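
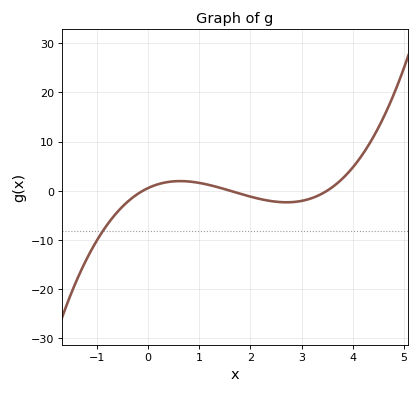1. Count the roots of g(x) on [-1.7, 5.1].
3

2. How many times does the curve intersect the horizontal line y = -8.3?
1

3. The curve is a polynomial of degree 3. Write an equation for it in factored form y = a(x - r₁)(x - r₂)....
y = 0.96(x + 0.1)(x - 1.6)(x - 3.5)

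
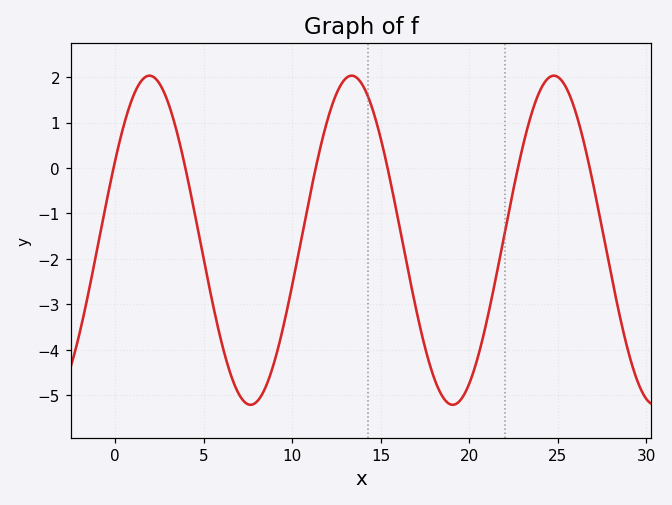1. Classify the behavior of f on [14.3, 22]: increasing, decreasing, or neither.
neither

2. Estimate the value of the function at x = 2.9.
1.5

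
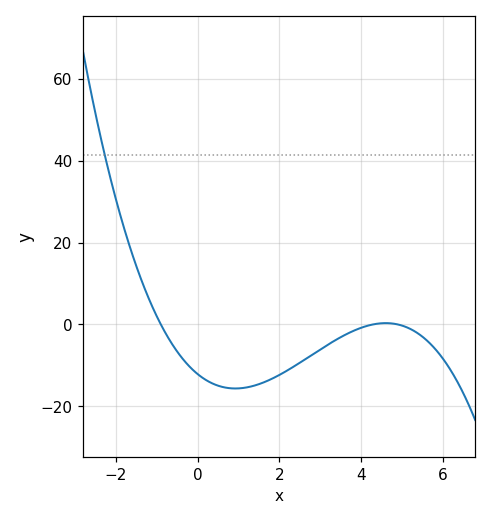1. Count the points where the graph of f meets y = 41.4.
1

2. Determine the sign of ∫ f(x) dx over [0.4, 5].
negative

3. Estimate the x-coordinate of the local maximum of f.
4.6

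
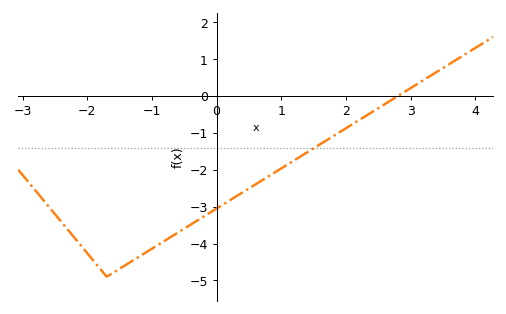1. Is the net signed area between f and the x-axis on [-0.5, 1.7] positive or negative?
negative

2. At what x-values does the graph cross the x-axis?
2.81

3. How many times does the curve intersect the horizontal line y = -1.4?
1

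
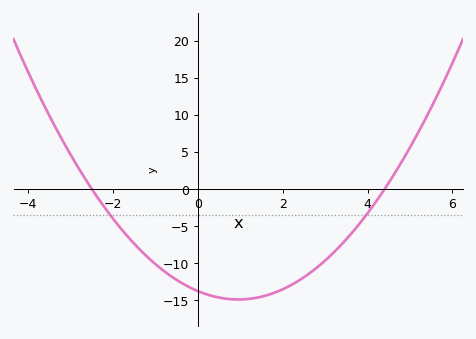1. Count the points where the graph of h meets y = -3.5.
2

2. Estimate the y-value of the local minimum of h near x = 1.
-15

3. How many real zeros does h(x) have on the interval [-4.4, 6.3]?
2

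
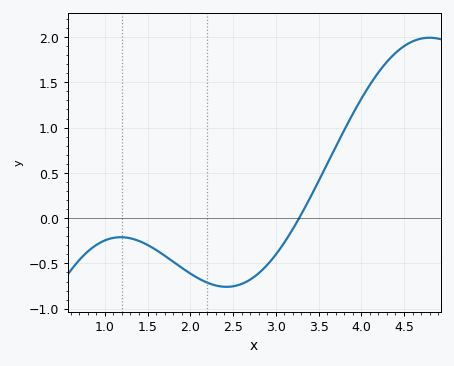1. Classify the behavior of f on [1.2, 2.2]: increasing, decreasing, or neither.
decreasing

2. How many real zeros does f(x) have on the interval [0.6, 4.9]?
1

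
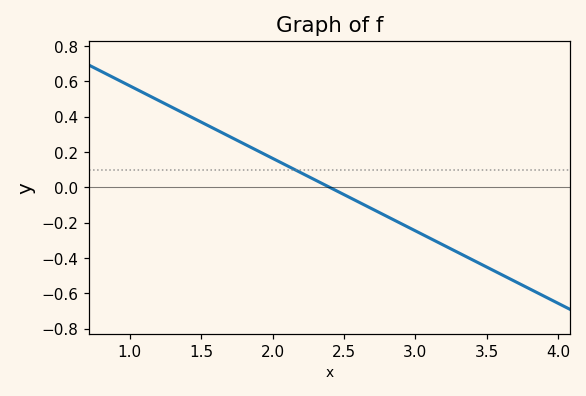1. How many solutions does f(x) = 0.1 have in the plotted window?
1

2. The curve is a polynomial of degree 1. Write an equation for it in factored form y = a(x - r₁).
y = -0.41(x - 2.4)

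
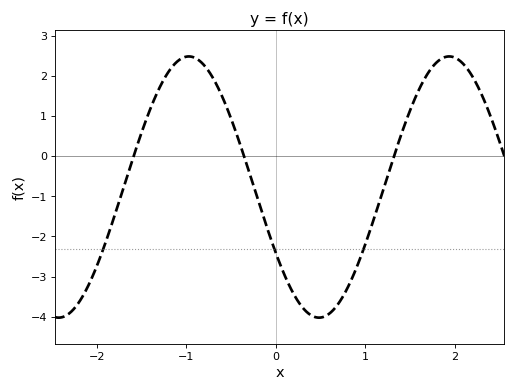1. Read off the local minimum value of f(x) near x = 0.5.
-4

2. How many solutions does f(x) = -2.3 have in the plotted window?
3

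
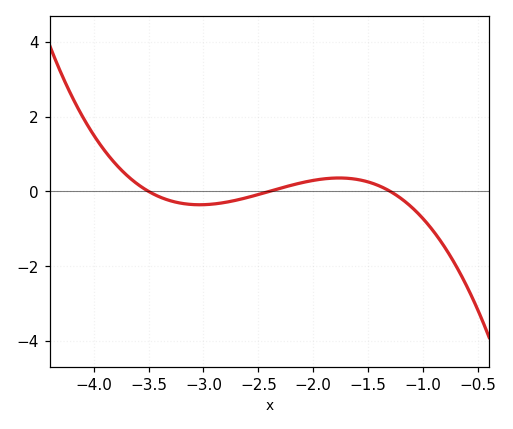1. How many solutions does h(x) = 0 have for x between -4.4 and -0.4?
3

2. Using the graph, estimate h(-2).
0.2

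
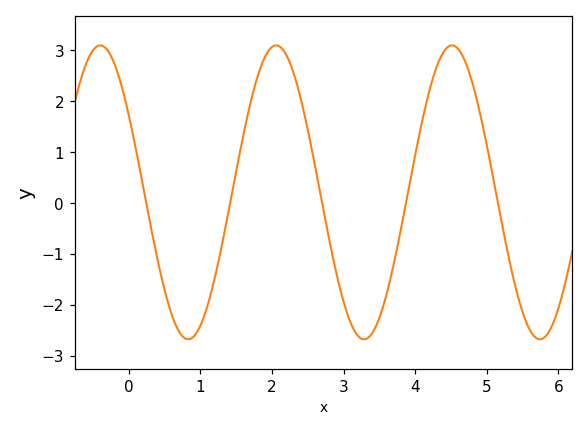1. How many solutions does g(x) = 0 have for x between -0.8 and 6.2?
5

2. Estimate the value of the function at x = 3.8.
-0.5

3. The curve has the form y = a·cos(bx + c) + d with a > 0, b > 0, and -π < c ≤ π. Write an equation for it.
y = 2.89cos(2.6x + 1) + 0.21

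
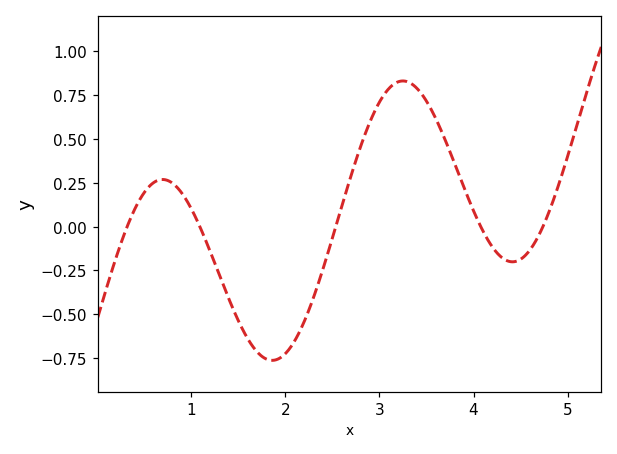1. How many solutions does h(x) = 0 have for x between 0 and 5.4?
5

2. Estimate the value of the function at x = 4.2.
-0.116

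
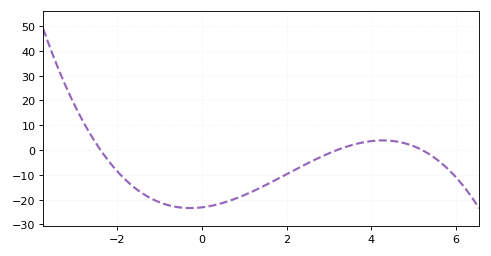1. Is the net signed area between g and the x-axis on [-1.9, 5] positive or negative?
negative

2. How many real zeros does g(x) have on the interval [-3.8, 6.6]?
3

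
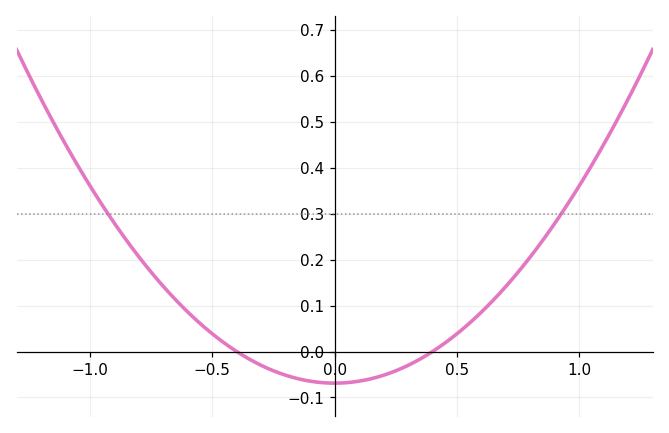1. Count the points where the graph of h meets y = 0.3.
2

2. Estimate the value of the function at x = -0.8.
0.206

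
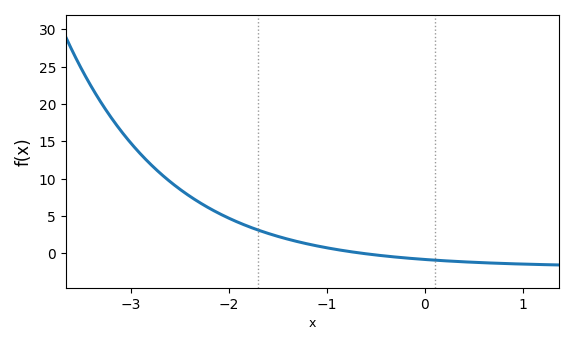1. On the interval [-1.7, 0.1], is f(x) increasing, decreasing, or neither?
decreasing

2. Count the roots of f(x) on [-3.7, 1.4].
1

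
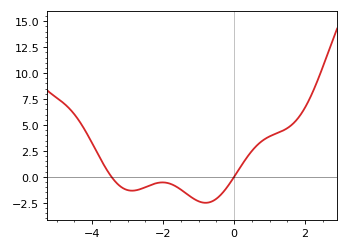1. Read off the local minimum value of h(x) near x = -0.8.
-2.5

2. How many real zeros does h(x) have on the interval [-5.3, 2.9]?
2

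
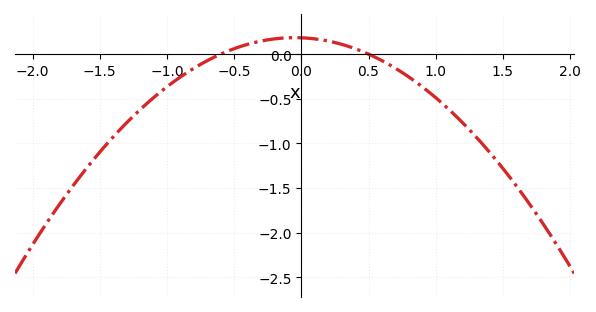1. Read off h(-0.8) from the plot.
-0.159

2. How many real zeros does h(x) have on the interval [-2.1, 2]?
2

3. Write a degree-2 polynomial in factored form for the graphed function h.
y = -0.61(x + 0.6)(x - 0.5)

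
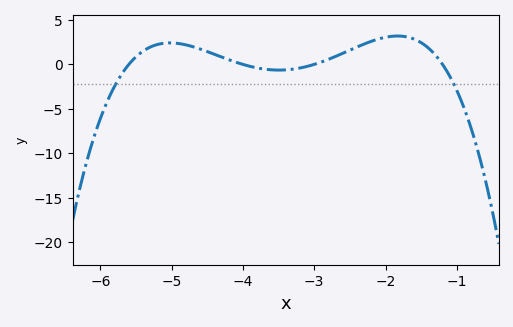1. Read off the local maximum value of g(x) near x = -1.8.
3.2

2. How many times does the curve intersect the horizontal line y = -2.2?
2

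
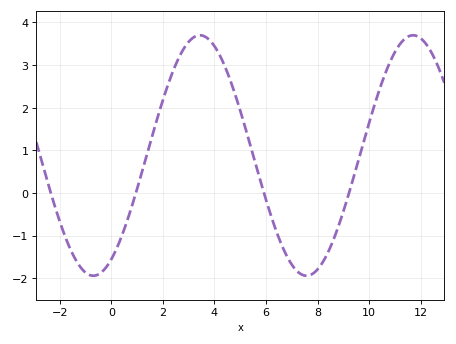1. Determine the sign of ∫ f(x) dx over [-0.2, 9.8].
positive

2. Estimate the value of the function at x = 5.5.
0.9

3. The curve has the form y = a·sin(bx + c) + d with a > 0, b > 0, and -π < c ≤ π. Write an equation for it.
y = 2.82sin(0.76x - 1) + 0.88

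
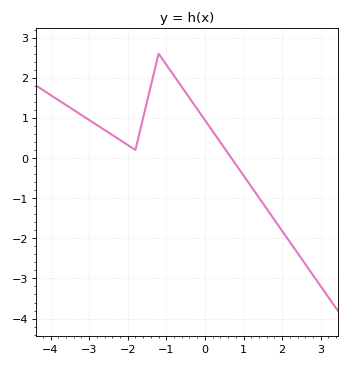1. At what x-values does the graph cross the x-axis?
0.6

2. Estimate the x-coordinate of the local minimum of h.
-1.8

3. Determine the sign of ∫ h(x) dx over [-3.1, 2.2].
positive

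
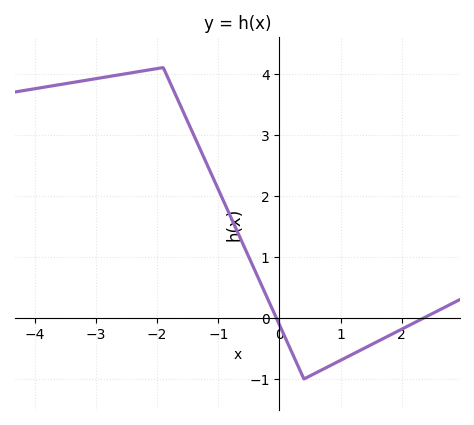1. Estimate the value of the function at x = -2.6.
3.98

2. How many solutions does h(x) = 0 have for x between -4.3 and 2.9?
2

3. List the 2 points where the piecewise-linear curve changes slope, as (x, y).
(-1.9, 4.1); (0.4, -1)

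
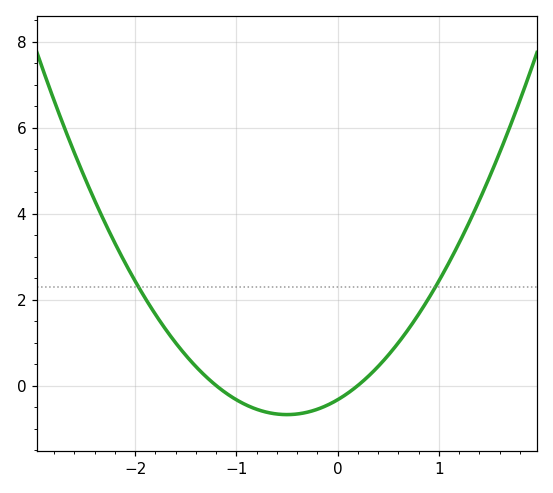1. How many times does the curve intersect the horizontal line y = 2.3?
2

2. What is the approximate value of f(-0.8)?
-0.6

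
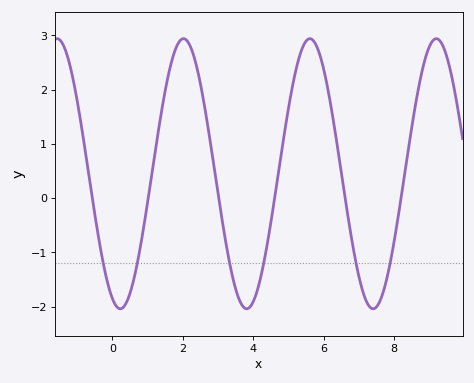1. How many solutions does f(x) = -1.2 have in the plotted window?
6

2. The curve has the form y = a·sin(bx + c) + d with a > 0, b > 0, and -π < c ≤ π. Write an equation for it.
y = 2.49sin(1.75x - 1.96) + 0.45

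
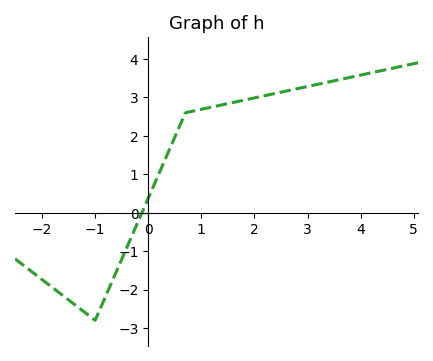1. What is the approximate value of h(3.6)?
3.5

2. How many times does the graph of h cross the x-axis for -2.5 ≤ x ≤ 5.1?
1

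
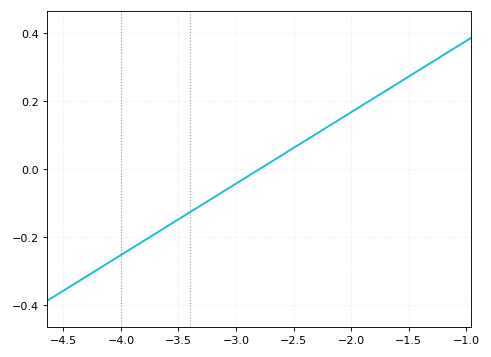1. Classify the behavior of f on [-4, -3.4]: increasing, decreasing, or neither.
increasing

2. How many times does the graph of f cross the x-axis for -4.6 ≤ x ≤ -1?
1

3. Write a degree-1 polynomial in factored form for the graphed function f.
y = 0.21(x + 2.8)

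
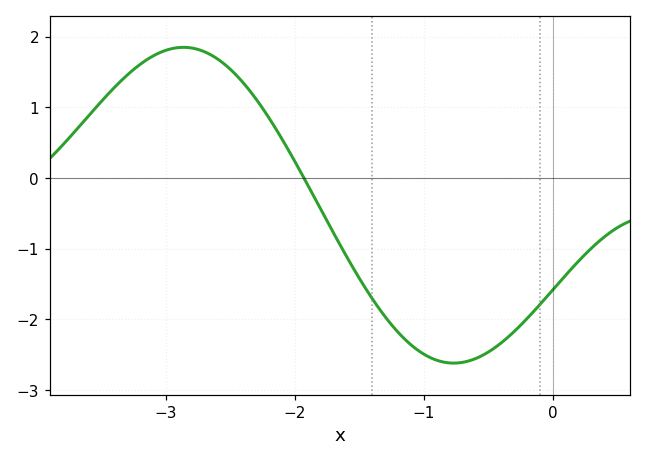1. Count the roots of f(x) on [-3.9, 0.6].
1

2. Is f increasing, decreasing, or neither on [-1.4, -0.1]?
neither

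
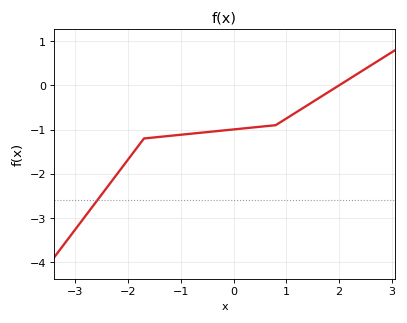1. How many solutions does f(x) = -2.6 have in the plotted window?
1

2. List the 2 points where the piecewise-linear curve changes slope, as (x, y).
(-1.7, -1.2); (0.8, -0.9)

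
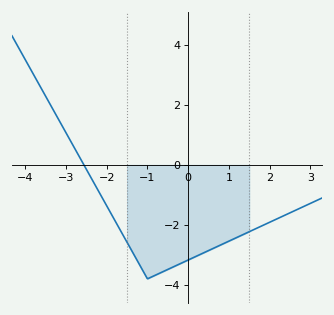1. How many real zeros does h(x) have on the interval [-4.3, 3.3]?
1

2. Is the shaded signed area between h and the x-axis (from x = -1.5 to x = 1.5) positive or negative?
negative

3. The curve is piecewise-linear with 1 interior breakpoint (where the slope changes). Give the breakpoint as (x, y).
(-1, -3.8)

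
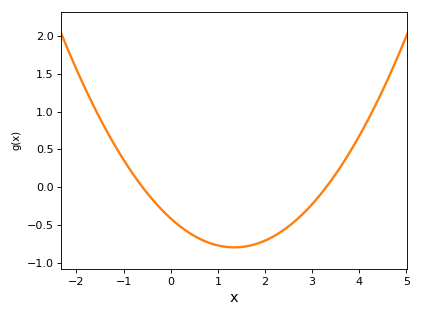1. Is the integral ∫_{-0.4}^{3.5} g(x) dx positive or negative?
negative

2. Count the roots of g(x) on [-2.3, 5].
2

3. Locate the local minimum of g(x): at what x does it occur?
1.35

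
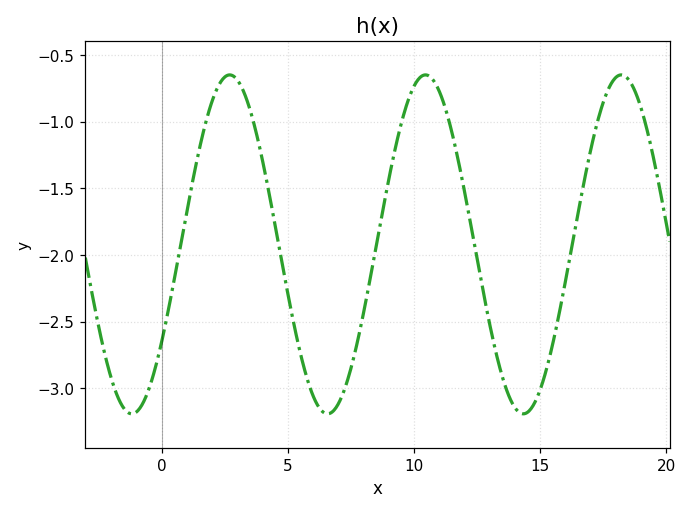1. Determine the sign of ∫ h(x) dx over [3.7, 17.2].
negative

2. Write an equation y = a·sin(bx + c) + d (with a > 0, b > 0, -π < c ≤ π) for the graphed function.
y = 1.27sin(0.81x - 0.612) - 1.92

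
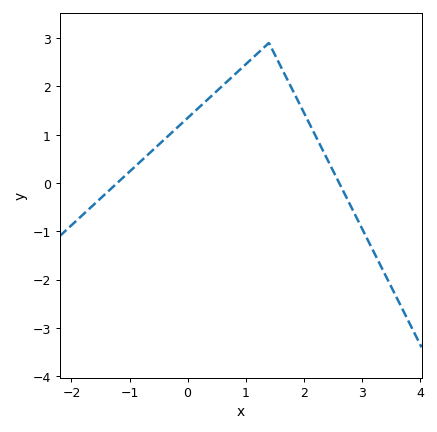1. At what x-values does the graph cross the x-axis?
-1.21, 2.61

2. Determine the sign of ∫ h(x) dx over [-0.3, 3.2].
positive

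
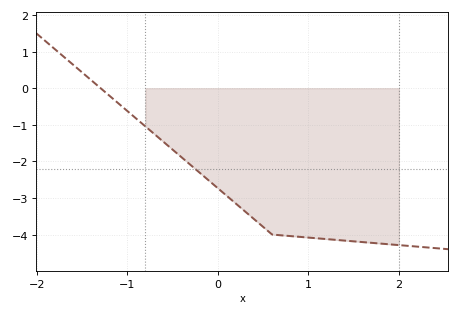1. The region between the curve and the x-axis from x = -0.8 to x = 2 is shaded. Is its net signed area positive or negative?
negative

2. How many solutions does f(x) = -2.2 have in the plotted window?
1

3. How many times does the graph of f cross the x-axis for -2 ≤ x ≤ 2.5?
1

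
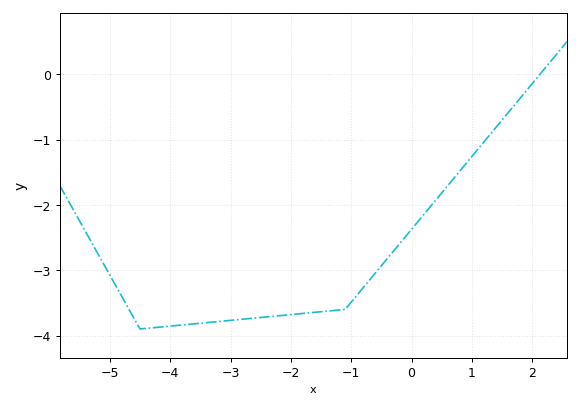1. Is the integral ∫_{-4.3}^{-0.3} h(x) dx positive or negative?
negative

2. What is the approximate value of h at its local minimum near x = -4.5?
-3.9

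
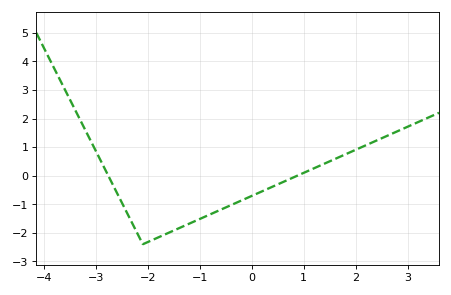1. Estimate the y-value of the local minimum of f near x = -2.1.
-2.4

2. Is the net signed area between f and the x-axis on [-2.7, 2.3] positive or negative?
negative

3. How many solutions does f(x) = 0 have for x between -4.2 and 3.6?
2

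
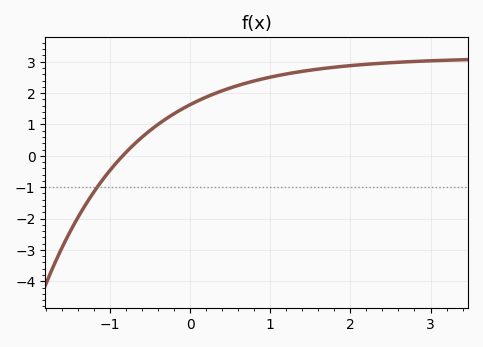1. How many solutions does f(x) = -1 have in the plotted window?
1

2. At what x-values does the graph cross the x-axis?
-0.8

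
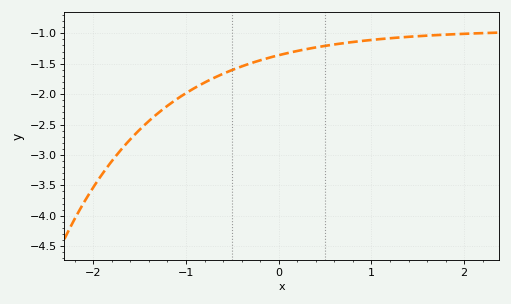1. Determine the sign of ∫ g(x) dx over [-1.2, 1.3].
negative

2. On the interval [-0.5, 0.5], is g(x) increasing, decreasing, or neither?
increasing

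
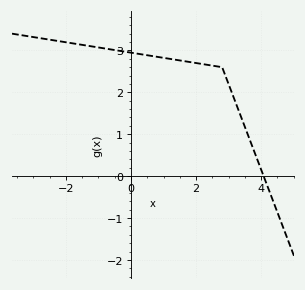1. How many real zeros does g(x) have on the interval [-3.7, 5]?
1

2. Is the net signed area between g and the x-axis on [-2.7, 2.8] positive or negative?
positive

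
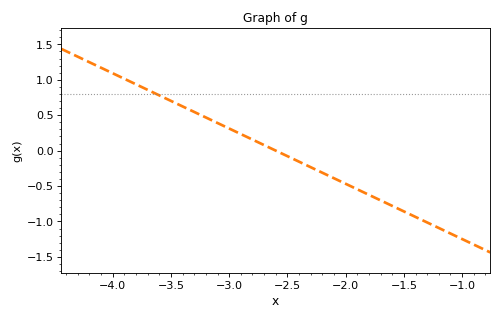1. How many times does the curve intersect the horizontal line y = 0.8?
1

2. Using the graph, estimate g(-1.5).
-0.85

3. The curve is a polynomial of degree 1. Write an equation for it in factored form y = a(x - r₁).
y = -0.78(x + 2.6)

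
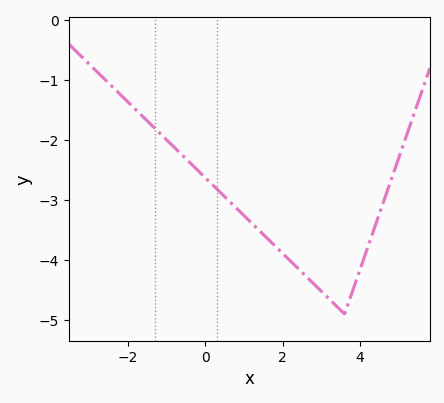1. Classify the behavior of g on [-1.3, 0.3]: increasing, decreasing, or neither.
decreasing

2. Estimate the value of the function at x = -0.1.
-2.6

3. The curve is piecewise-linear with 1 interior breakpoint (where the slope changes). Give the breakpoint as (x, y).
(3.6, -4.9)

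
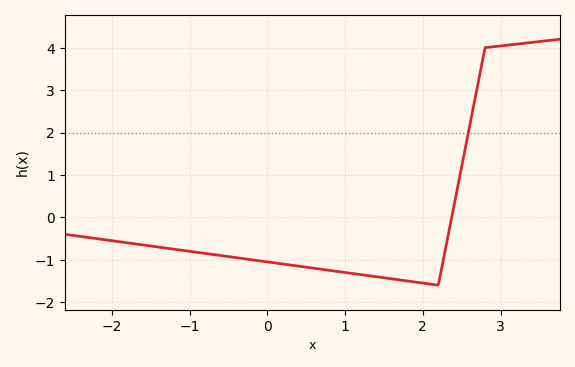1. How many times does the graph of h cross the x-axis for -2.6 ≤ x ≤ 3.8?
1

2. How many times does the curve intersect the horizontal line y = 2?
1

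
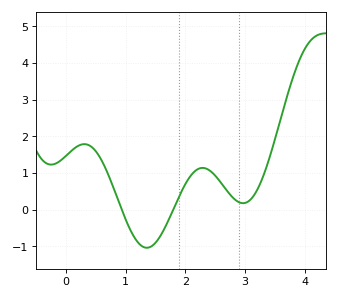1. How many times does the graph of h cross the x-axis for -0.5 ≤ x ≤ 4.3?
2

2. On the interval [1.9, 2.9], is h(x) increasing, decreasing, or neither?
neither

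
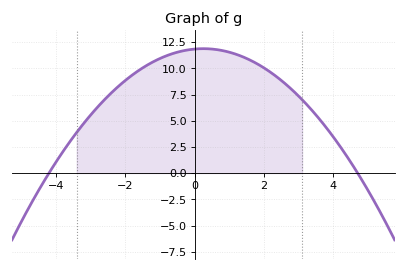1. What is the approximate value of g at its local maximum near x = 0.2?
11.9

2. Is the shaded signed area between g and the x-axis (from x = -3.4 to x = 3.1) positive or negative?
positive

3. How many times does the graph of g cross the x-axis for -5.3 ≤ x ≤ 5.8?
2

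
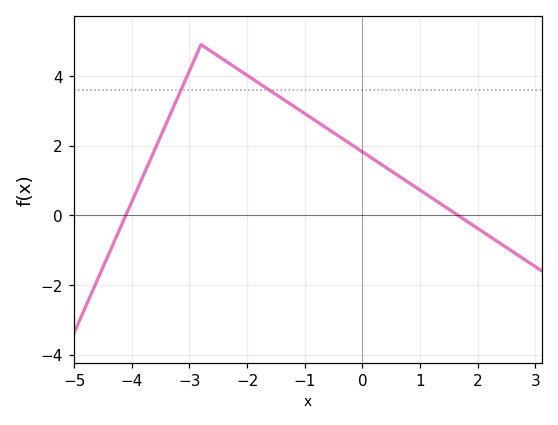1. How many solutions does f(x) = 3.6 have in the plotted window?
2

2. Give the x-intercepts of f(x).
-4.2, 1.6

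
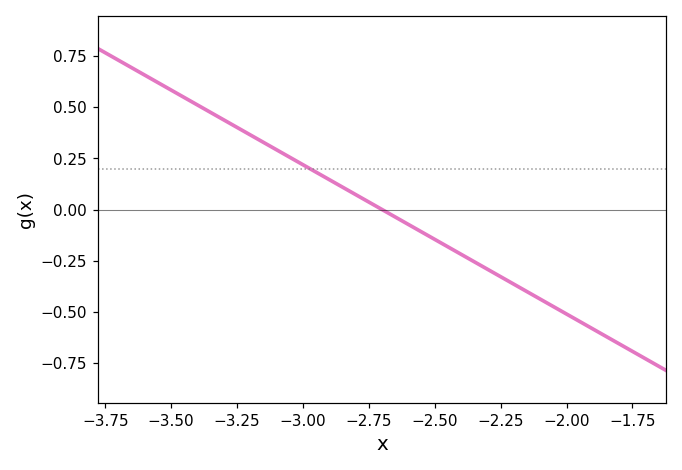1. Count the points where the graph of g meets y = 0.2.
1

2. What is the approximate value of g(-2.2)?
-0.36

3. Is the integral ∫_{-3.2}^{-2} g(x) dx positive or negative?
negative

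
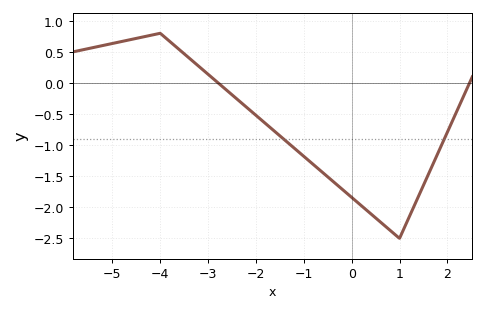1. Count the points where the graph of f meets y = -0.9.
2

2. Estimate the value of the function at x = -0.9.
-1.25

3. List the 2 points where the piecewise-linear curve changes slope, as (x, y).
(-4, 0.8); (1, -2.5)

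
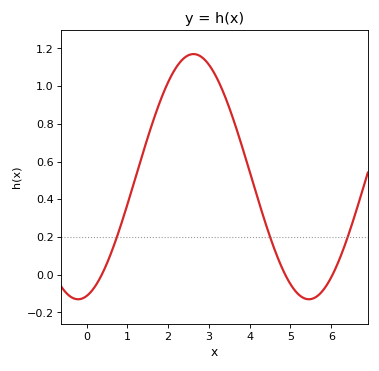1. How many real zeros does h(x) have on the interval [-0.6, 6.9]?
3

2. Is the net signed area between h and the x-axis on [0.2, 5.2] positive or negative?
positive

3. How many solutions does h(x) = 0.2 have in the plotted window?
3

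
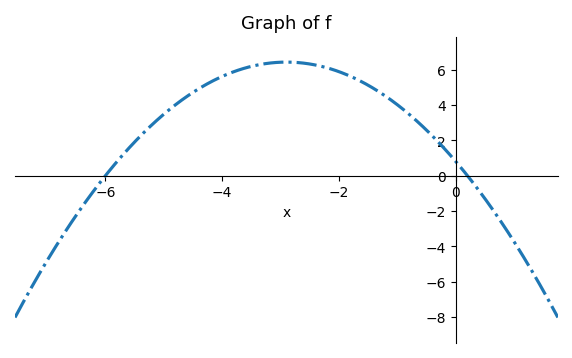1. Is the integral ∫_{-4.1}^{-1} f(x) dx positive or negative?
positive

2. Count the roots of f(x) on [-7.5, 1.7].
2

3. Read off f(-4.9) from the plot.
3.8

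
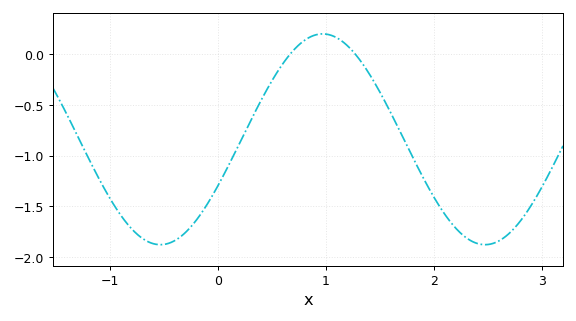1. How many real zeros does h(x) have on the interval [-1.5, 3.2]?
2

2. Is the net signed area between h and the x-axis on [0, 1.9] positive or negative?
negative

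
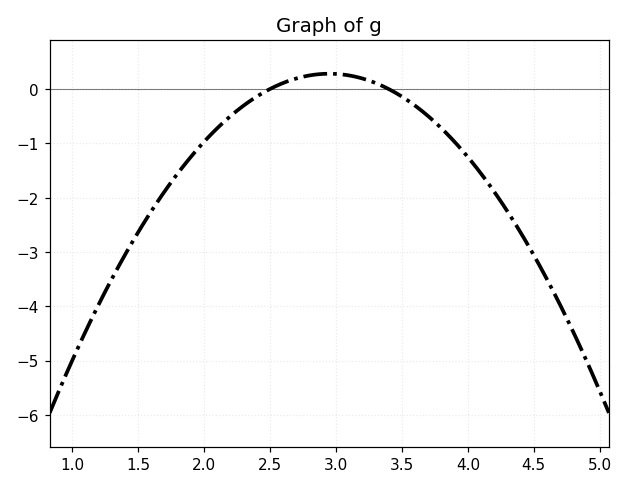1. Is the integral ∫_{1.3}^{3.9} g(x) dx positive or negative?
negative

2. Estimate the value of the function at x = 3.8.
-0.7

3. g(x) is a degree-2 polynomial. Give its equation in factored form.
y = -1.39(x - 2.5)(x - 3.4)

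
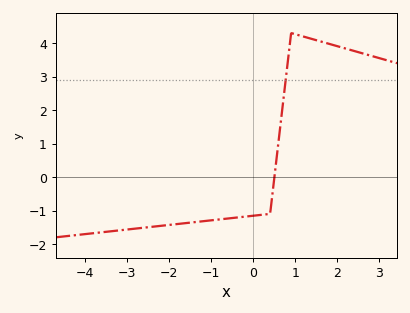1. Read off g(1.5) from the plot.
4.09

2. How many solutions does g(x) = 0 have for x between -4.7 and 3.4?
1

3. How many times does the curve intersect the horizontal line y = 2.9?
1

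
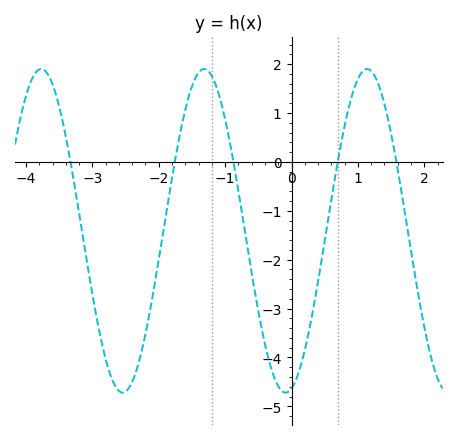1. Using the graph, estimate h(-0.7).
-1.44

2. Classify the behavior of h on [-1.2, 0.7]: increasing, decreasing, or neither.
neither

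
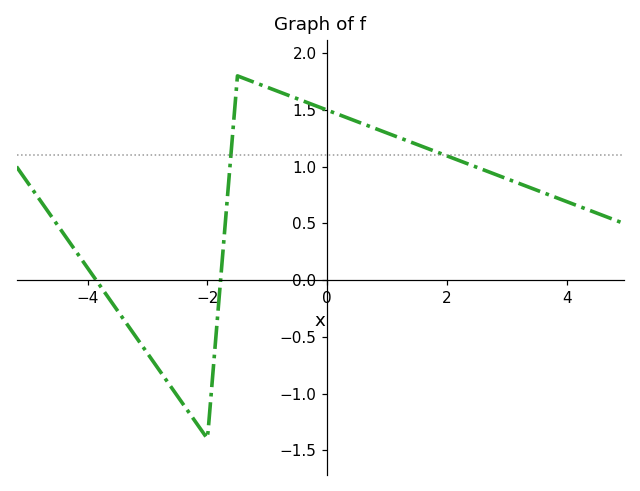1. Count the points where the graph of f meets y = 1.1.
2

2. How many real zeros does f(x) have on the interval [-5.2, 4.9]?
2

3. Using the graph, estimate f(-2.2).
-1.25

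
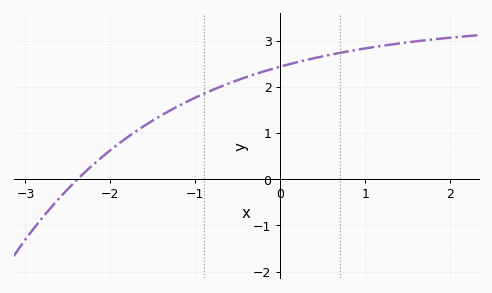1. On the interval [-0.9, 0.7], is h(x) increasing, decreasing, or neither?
increasing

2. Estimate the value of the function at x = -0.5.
2.15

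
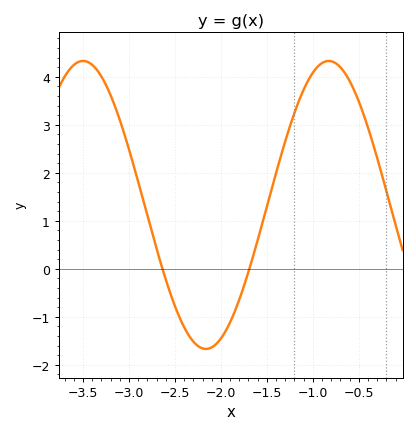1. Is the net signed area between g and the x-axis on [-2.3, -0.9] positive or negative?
positive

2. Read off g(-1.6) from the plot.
0.6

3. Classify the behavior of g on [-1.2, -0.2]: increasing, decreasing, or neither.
neither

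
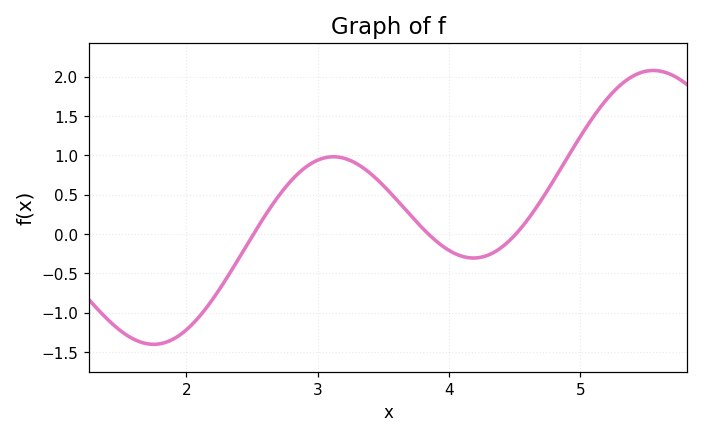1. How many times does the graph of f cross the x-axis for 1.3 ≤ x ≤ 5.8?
3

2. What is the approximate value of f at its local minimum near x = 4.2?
-0.3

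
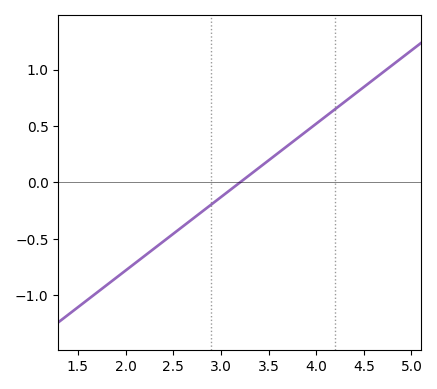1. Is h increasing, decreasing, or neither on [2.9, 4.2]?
increasing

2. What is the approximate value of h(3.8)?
0.4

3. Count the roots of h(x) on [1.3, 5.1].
1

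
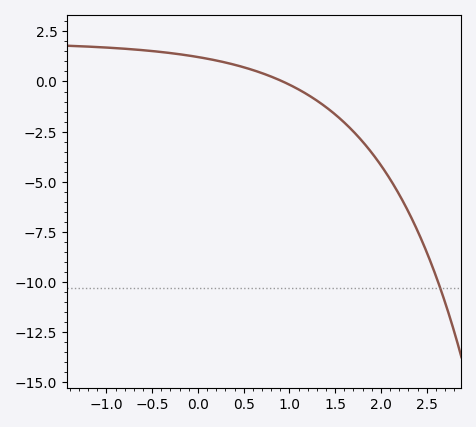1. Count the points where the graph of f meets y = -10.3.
1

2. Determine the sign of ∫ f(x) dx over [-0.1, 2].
negative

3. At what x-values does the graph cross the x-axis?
0.9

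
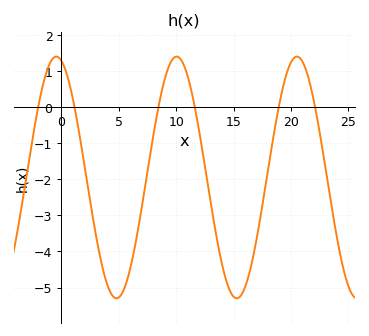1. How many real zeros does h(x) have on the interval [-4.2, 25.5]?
6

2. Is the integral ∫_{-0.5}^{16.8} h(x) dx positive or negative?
negative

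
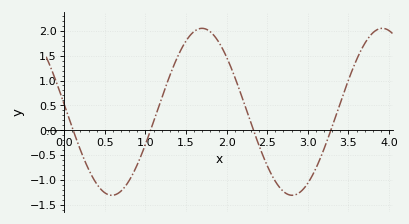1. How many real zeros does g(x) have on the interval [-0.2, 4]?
4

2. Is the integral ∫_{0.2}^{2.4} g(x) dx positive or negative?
positive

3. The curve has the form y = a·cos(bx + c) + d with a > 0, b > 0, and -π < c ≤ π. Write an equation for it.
y = 1.68cos(2.8x + 1.5) + 0.37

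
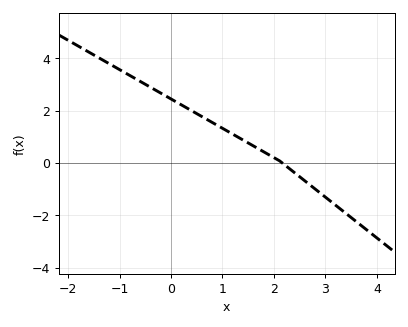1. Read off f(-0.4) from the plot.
3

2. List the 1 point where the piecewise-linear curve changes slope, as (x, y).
(2.1, 0.1)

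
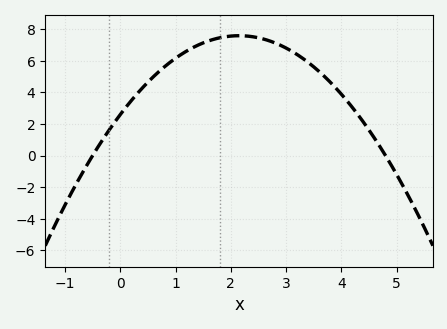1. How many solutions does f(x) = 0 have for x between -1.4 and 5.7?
2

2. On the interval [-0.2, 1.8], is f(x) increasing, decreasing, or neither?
increasing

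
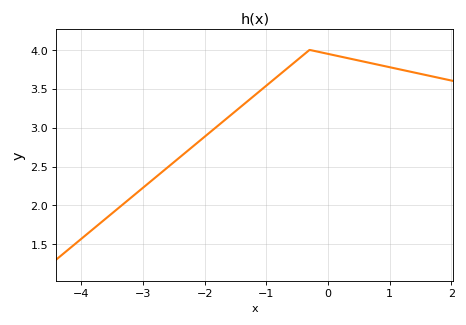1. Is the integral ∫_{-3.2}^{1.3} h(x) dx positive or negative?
positive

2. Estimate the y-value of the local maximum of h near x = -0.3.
4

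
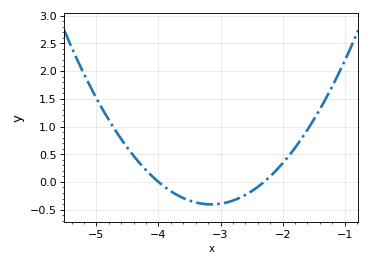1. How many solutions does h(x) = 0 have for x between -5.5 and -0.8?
2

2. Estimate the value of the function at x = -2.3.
0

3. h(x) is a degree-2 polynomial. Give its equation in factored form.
y = 0.56(x + 4)(x + 2.3)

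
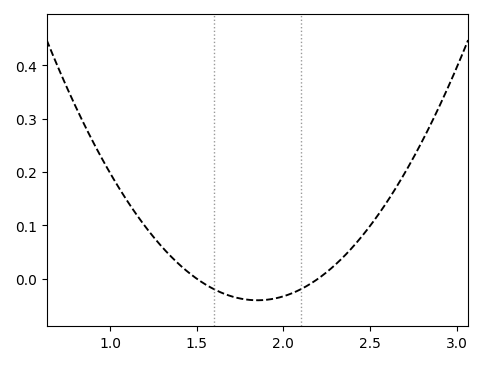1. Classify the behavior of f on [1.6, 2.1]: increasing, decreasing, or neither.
neither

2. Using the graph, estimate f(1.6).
-0.02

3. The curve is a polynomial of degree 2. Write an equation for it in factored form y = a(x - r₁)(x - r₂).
y = 0.33(x - 1.5)(x - 2.2)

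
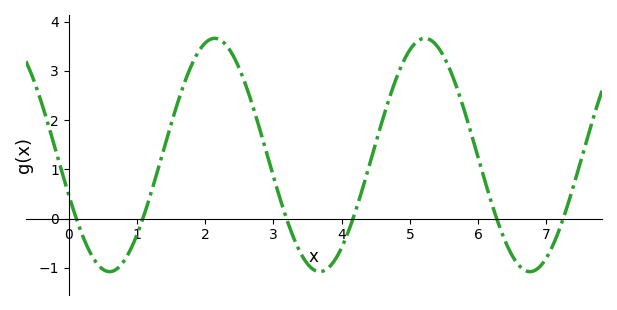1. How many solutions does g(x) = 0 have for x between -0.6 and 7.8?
6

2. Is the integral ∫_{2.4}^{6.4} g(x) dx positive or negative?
positive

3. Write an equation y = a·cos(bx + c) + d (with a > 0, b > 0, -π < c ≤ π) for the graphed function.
y = 2.37cos(2.04x + 1.92) + 1.29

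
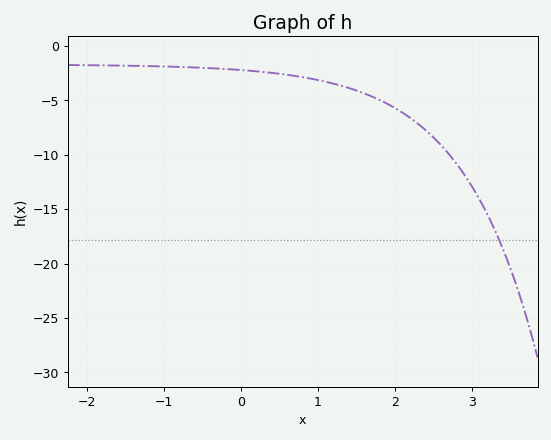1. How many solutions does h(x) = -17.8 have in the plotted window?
1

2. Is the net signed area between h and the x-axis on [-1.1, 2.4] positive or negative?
negative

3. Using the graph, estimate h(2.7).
-10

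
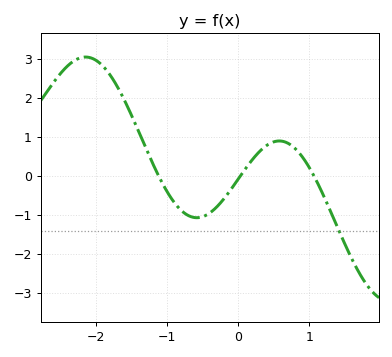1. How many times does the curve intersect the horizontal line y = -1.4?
1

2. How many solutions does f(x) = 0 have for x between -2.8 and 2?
3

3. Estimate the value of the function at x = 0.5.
0.88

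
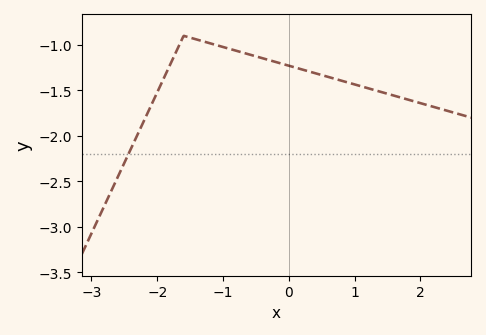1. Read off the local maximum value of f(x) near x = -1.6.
-0.9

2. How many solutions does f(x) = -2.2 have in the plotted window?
1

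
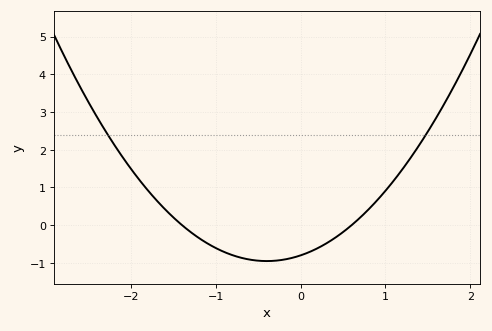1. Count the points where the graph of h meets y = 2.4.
2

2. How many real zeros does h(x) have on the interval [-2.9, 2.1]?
2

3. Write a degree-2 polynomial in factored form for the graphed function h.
y = 0.95(x + 1.4)(x - 0.6)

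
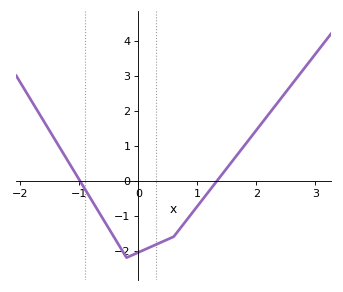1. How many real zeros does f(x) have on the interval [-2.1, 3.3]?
2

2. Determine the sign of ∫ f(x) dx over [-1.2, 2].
negative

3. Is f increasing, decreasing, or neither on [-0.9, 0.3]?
neither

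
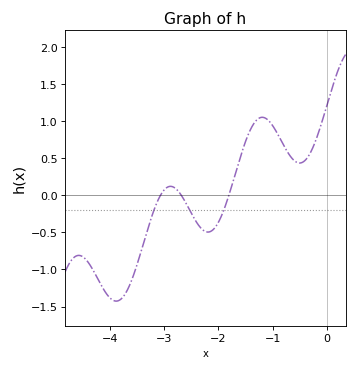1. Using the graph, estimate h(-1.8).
0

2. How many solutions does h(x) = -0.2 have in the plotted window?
3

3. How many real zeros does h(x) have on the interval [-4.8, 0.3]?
3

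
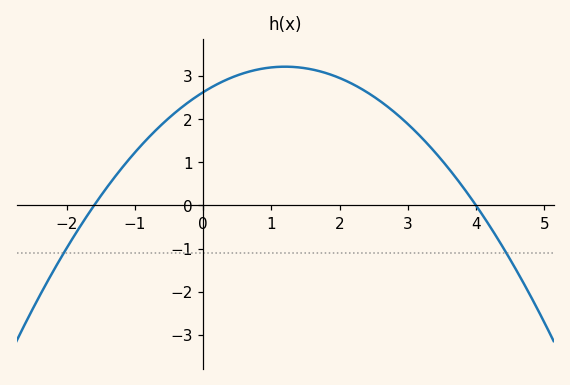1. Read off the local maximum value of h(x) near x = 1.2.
3.21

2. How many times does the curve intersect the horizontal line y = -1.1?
2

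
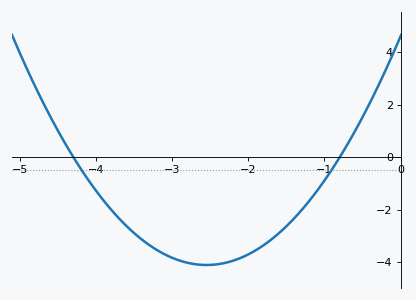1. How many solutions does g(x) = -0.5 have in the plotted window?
2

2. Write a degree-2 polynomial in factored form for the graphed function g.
y = 1.34(x + 4.3)(x + 0.8)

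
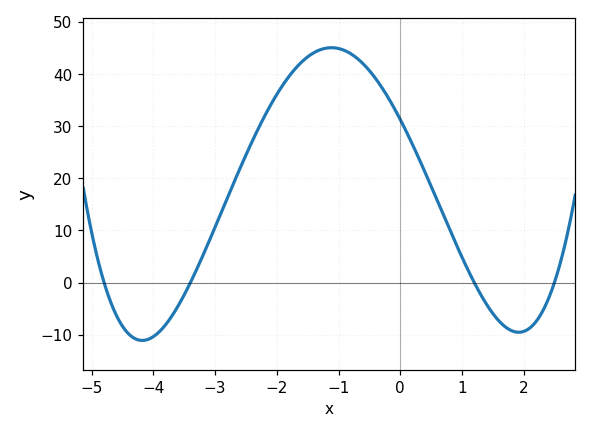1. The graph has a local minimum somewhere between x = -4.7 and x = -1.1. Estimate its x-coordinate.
-4.2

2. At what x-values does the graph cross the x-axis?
-4.8, -3.4, 1.2, 2.4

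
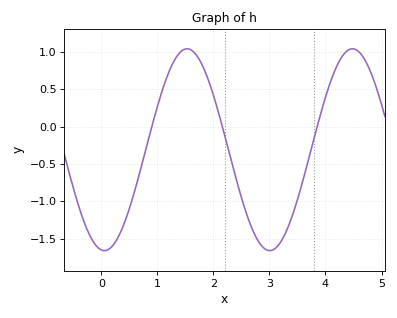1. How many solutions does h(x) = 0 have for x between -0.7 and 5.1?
3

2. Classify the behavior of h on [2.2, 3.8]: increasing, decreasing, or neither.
neither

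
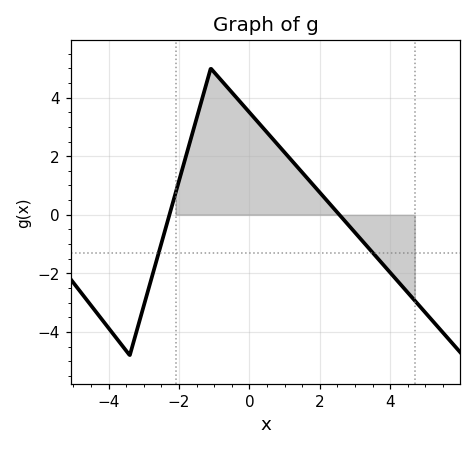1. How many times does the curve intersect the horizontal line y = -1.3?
2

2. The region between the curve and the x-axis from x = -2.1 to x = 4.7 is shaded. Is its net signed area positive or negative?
positive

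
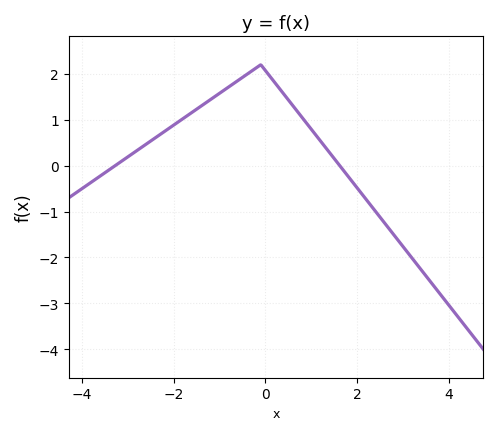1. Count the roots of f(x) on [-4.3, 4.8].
2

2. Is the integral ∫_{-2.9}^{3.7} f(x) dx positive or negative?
positive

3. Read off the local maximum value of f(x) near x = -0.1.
2.2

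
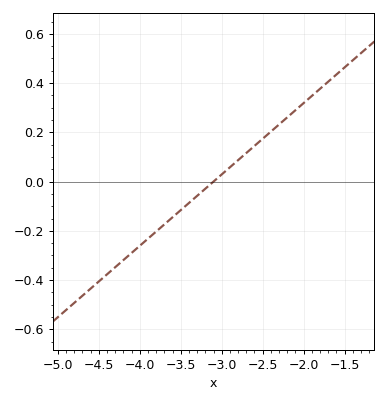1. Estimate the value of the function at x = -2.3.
0.232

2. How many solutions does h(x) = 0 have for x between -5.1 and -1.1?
1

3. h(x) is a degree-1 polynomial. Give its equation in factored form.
y = 0.29(x + 3.1)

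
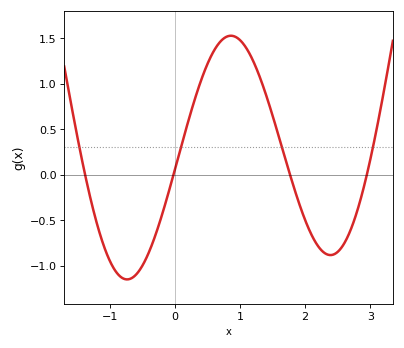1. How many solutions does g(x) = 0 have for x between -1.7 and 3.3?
4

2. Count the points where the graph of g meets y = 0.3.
4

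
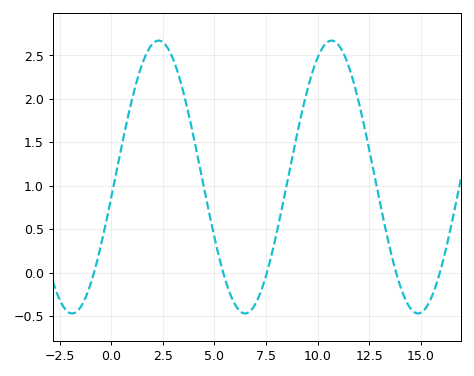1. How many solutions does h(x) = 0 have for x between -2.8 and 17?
5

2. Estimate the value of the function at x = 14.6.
-0.44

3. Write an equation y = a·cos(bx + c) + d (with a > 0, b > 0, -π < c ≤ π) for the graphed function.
y = 1.57cos(0.75x - 1.72) + 1.1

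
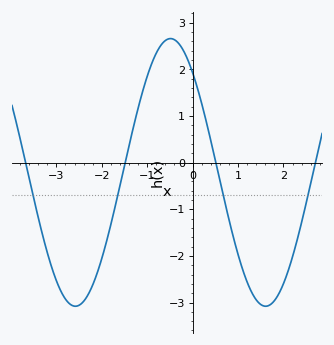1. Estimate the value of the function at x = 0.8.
-1.2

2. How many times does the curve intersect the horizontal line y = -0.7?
4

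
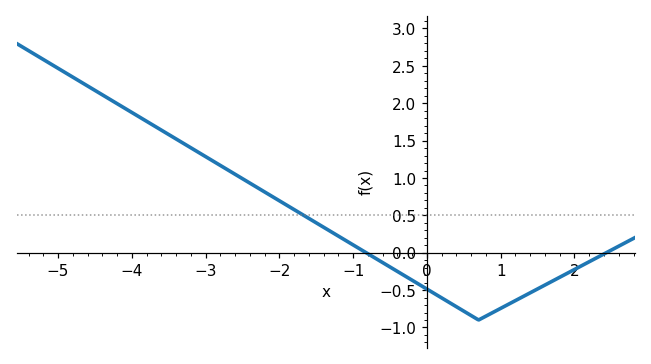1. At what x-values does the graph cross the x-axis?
-0.823, 2.43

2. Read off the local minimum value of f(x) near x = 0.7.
-0.9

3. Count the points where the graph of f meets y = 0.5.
1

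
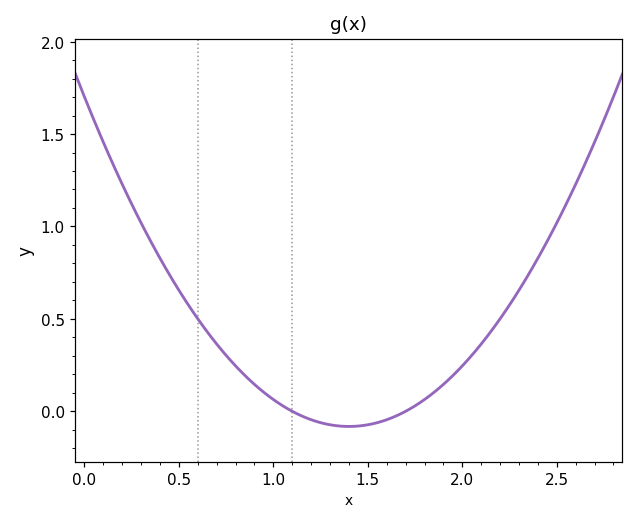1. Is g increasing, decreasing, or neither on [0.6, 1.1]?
decreasing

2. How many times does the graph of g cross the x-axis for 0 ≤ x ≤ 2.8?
2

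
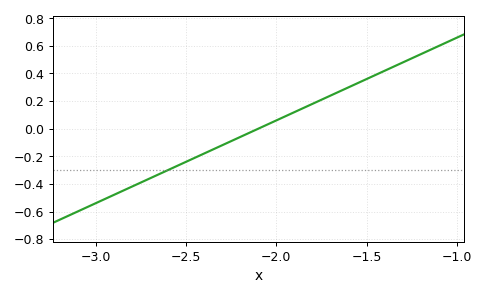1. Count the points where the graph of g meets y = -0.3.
1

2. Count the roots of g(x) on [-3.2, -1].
1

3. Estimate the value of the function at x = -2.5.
-0.24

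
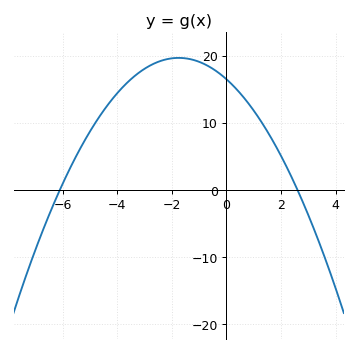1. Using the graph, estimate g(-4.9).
9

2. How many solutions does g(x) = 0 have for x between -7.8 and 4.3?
2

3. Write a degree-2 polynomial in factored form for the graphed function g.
y = -1.04(x + 6.1)(x - 2.6)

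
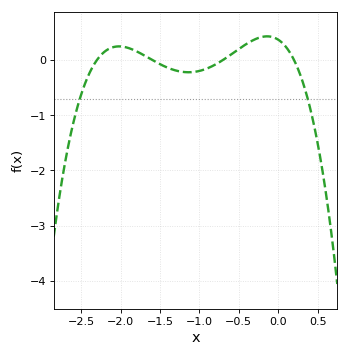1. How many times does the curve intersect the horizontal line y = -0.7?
2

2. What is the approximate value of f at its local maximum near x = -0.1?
0.426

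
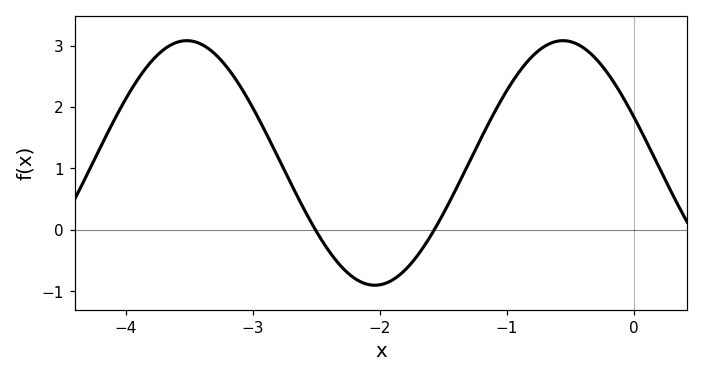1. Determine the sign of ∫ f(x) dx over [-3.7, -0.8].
positive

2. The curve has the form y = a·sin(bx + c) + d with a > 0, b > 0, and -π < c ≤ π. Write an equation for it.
y = 1.99sin(2.1x + 2.8) + 1.09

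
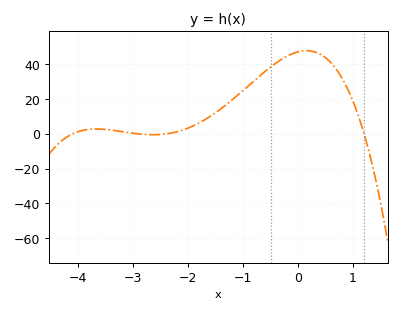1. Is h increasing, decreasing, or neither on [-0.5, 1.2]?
neither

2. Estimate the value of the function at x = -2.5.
-0.327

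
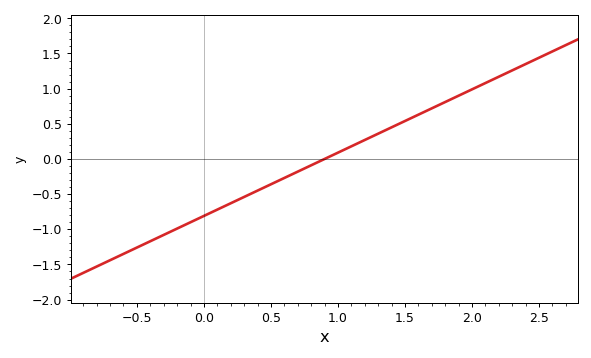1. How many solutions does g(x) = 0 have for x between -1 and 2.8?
1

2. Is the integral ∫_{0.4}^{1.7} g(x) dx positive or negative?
positive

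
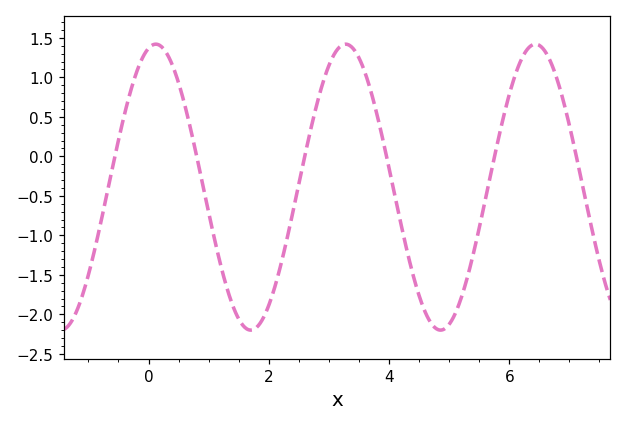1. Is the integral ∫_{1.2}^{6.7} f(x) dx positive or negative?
negative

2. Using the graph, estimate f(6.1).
1.03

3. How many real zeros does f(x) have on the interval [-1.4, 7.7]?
6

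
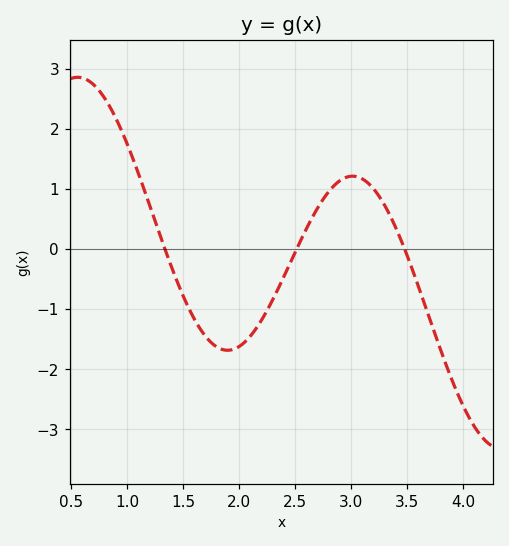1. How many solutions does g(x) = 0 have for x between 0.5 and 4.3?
3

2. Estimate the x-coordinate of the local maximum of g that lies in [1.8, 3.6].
3.01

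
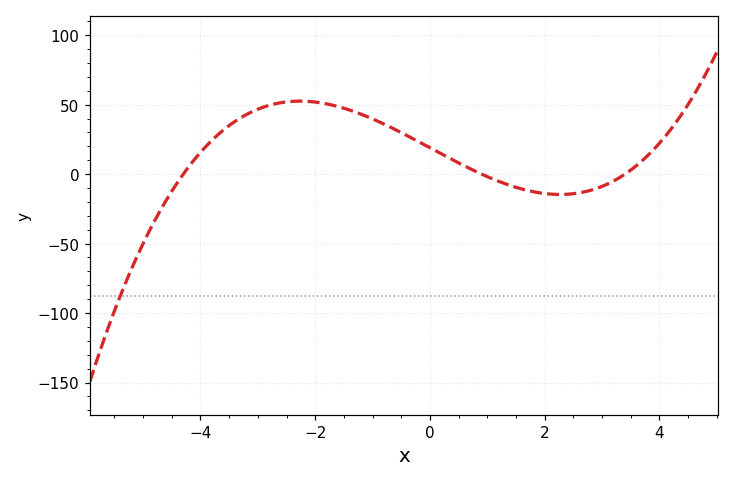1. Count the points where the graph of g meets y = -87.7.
1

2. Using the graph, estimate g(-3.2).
42.9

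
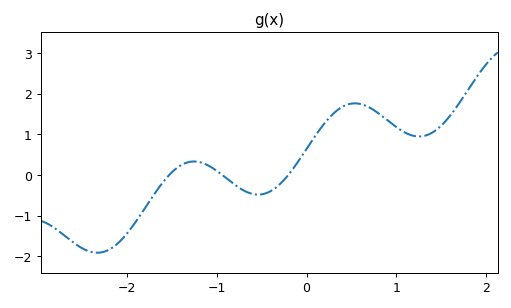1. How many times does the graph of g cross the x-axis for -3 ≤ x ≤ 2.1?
3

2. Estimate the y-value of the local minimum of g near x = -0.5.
-0.5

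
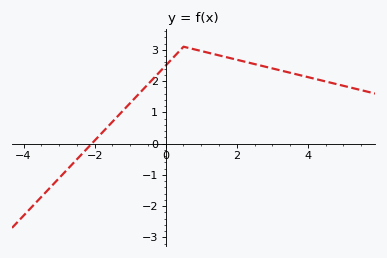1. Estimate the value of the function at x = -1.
1.3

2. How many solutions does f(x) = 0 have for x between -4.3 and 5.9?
1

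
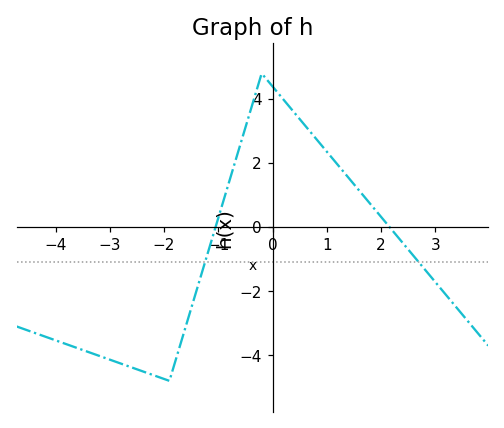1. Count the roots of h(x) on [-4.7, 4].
2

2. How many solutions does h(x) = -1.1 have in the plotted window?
2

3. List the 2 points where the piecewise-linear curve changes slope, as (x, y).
(-1.9, -4.8); (-0.2, 4.8)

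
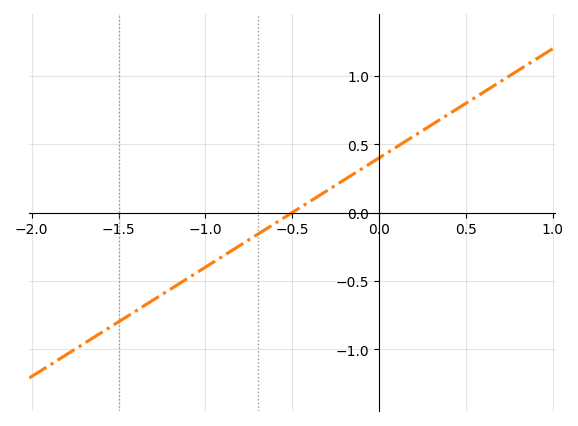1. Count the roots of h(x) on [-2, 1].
1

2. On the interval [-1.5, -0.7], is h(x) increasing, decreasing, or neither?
increasing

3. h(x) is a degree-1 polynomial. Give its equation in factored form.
y = 0.8(x + 0.5)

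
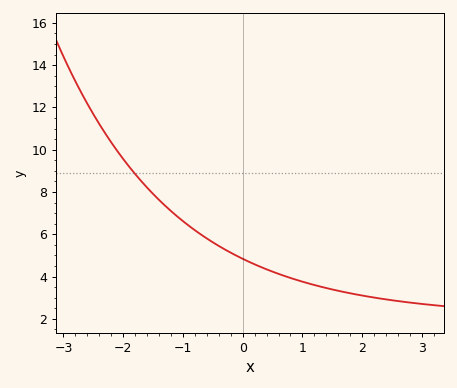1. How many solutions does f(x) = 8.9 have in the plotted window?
1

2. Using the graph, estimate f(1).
3.8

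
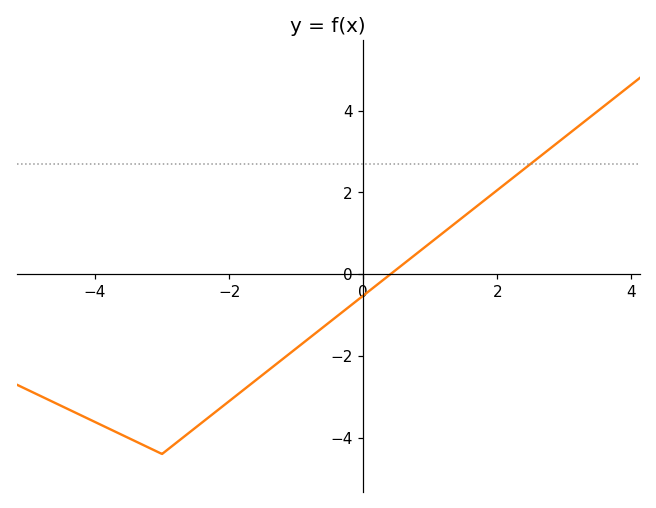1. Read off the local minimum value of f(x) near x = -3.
-4.4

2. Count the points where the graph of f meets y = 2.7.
1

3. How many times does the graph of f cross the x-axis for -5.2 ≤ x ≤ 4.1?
1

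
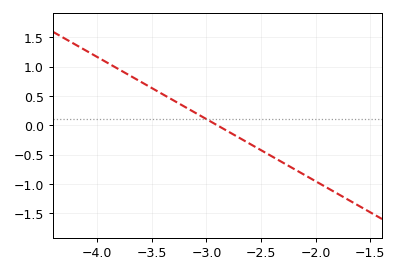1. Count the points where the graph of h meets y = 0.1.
1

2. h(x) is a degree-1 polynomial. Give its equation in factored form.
y = -1.06(x + 2.9)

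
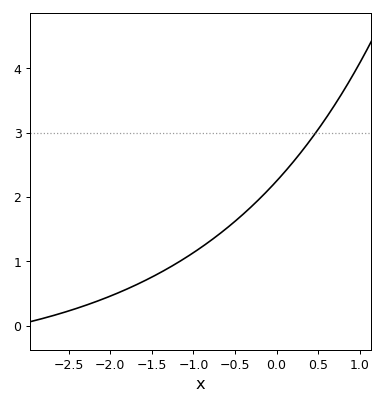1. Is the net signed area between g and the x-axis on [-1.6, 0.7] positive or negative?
positive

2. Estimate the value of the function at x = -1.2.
1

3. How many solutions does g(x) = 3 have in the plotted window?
1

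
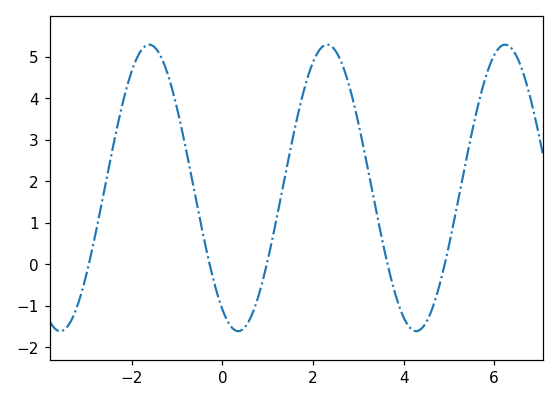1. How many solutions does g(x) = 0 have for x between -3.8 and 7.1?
5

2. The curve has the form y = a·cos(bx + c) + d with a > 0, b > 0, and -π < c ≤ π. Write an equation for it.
y = 3.45cos(1.6x + 2.6) + 1.84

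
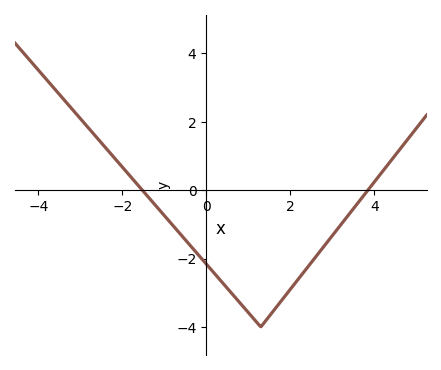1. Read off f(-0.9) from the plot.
-0.8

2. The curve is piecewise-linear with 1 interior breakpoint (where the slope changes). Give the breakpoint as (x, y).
(1.3, -4)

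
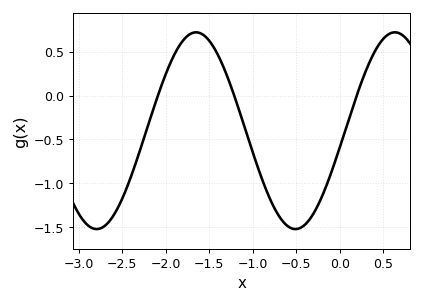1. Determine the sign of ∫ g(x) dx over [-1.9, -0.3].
negative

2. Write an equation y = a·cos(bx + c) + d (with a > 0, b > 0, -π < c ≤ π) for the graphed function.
y = 1.12cos(2.8x - 1.7) - 0.4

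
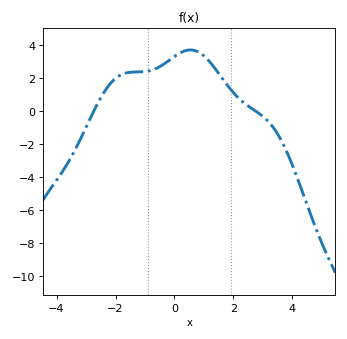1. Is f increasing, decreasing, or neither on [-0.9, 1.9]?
neither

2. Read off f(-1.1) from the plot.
2.4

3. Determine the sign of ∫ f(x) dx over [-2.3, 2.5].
positive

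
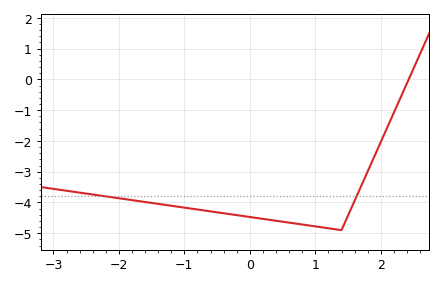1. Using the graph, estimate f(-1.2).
-4.11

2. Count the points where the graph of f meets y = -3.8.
2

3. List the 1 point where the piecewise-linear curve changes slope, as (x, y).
(1.4, -4.9)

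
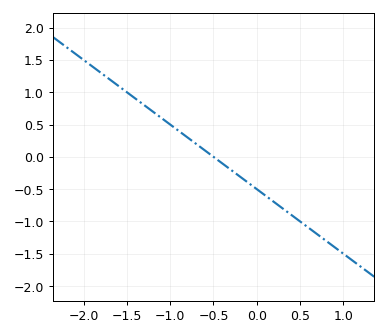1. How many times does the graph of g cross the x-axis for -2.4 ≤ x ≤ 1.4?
1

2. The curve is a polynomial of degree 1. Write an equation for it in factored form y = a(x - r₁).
y = -1(x + 0.5)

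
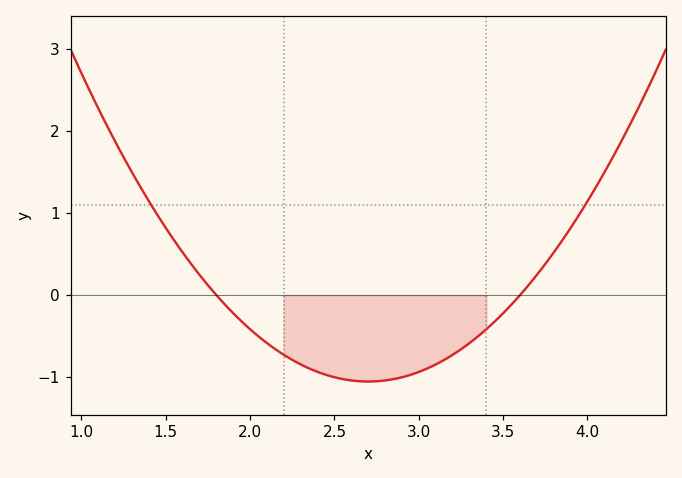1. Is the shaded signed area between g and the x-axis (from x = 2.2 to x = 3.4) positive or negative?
negative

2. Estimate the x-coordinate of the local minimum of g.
2.7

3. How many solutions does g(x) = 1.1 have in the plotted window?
2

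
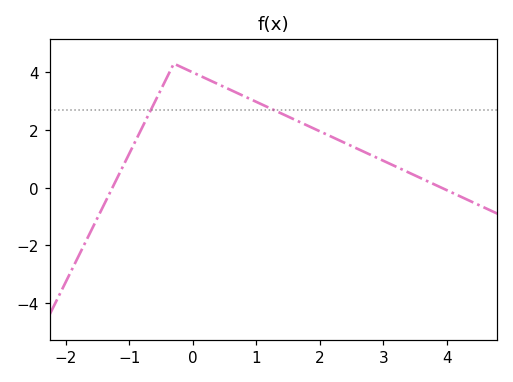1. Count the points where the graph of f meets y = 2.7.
2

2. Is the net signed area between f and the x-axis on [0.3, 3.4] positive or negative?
positive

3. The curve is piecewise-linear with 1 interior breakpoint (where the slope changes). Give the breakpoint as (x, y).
(-0.3, 4.3)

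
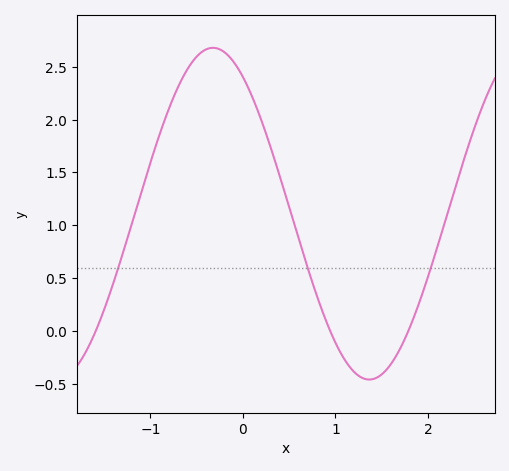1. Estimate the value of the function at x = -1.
1.6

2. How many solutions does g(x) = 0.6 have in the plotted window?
3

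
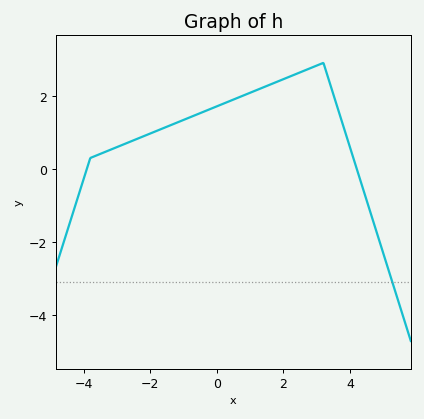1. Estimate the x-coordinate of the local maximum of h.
3.2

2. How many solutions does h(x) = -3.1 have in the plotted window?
1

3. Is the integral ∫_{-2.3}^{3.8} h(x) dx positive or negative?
positive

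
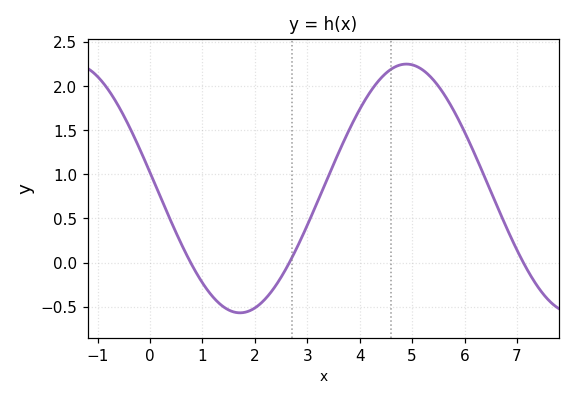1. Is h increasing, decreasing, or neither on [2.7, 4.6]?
increasing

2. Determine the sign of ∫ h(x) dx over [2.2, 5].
positive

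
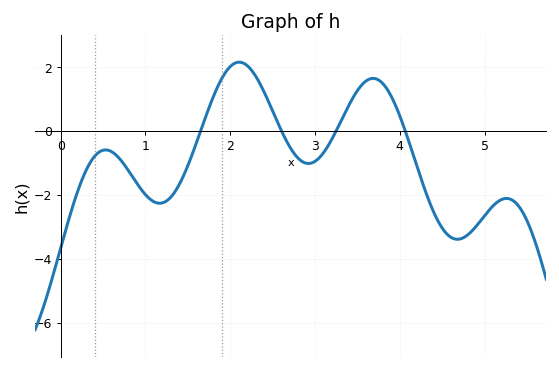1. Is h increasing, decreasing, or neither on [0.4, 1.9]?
neither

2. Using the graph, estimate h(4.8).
-3.26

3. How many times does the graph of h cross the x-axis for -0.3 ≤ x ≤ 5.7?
4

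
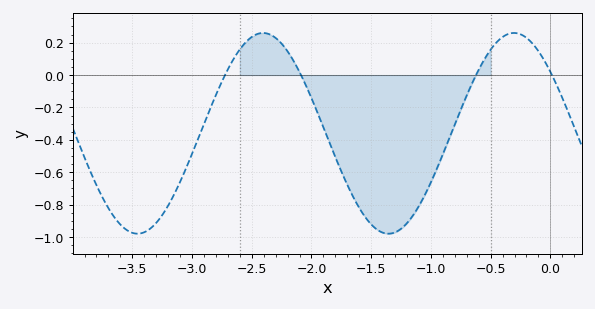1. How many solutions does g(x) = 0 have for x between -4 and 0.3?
4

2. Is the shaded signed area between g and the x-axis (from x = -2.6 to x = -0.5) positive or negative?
negative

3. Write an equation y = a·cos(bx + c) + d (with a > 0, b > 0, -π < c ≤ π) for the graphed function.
y = 0.62cos(2.99x + 0.91) - 0.36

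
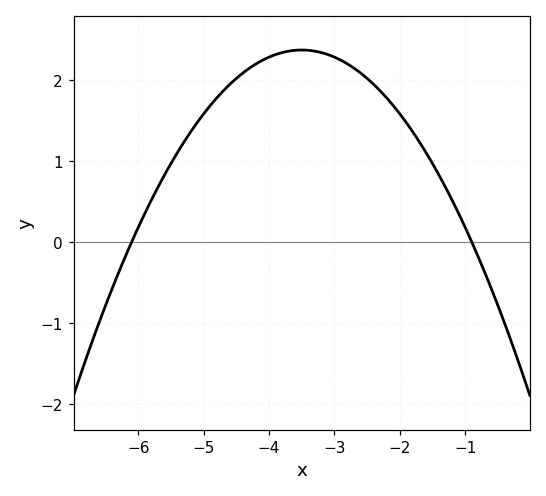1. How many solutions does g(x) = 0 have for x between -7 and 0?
2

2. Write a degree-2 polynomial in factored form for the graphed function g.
y = -0.35(x + 6.1)(x + 0.9)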